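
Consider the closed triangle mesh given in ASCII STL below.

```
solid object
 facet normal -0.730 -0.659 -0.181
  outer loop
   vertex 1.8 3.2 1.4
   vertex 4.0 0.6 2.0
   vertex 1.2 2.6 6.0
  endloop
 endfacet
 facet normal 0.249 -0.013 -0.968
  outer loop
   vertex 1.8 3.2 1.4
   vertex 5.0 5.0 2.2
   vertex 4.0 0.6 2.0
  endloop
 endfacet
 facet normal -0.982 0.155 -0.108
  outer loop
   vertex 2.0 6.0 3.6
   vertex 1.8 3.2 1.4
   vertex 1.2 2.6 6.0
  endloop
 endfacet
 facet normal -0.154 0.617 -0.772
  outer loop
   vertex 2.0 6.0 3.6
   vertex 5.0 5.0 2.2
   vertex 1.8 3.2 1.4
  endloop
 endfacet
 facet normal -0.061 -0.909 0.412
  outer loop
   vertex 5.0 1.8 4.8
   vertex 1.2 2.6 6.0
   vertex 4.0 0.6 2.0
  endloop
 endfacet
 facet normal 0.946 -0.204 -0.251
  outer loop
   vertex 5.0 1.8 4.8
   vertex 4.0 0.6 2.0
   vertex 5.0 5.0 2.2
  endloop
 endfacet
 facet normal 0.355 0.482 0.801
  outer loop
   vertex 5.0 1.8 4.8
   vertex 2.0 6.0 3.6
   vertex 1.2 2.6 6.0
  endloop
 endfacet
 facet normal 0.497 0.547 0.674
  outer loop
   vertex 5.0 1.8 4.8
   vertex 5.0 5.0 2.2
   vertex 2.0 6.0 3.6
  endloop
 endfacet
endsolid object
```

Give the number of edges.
12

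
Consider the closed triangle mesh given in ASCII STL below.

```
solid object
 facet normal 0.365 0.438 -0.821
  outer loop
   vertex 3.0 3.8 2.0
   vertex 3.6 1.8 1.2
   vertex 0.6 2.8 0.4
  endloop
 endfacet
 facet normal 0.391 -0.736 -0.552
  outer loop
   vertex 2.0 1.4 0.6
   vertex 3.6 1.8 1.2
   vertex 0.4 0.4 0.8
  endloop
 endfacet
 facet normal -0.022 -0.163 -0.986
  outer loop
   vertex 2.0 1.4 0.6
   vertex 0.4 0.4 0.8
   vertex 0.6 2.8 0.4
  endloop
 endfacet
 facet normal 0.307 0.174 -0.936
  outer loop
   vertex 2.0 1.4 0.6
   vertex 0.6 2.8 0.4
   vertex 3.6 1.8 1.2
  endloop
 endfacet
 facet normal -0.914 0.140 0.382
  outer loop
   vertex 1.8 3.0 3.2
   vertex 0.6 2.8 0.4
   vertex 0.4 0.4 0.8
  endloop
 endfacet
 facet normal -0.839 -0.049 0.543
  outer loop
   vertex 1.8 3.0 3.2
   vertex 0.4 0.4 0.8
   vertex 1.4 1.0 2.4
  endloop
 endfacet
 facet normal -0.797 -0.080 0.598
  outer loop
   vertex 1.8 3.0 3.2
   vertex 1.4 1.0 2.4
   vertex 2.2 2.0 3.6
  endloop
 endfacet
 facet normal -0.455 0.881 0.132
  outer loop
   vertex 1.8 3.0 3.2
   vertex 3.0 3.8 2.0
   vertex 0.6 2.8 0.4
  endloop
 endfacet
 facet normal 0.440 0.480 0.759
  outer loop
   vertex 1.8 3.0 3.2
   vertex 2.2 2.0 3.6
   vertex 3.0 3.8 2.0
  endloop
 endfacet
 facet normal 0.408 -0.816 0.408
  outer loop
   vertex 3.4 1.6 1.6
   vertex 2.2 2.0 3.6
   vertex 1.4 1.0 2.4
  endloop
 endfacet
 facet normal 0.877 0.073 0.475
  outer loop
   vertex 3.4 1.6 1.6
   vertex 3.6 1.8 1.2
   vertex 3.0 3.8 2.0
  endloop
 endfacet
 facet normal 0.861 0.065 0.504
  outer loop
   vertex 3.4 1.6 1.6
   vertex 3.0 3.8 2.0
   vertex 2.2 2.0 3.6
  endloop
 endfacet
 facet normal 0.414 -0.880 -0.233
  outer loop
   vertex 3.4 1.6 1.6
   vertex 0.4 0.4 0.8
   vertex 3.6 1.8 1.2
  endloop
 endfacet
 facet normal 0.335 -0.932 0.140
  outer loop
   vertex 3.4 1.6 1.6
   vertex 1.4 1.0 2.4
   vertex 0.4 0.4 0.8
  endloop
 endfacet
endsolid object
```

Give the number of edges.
21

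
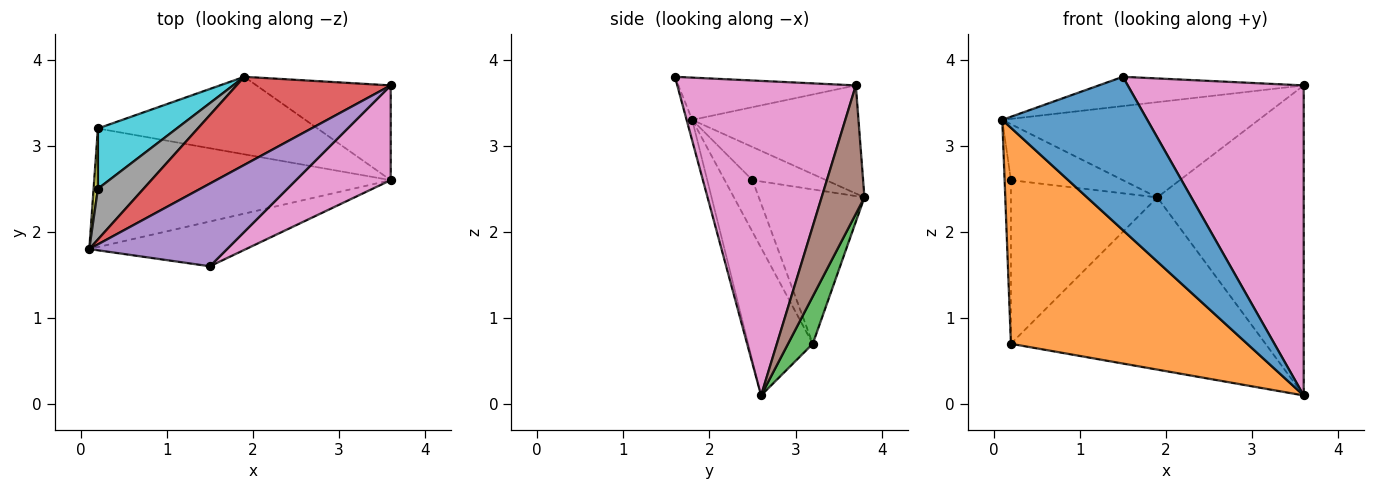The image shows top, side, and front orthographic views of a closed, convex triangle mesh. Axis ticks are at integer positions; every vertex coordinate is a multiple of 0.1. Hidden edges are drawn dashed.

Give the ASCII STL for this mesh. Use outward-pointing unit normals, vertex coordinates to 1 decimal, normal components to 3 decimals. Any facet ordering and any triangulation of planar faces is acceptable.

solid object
 facet normal -0.037 -0.959 -0.280
  outer loop
   vertex 1.5 1.6 3.8
   vertex 0.1 1.8 3.3
   vertex 3.6 2.6 0.1
  endloop
 endfacet
 facet normal -0.233 -0.852 -0.468
  outer loop
   vertex 0.2 3.2 0.7
   vertex 3.6 2.6 0.1
   vertex 0.1 1.8 3.3
  endloop
 endfacet
 facet normal 0.088 0.908 -0.409
  outer loop
   vertex 0.2 3.2 0.7
   vertex 1.9 3.8 2.4
   vertex 3.6 2.6 0.1
  endloop
 endfacet
 facet normal -0.430 0.663 0.613
  outer loop
   vertex 3.6 3.7 3.7
   vertex 1.9 3.8 2.4
   vertex 0.1 1.8 3.3
  endloop
 endfacet
 facet normal -0.278 0.321 0.906
  outer loop
   vertex 3.6 3.7 3.7
   vertex 0.1 1.8 3.3
   vertex 1.5 1.6 3.8
  endloop
 endfacet
 facet normal 0.269 0.921 -0.281
  outer loop
   vertex 3.6 3.7 3.7
   vertex 3.6 2.6 0.1
   vertex 1.9 3.8 2.4
  endloop
 endfacet
 facet normal 0.696 -0.686 0.210
  outer loop
   vertex 3.6 3.7 3.7
   vertex 1.5 1.6 3.8
   vertex 3.6 2.6 0.1
  endloop
 endfacet
 facet normal -0.438 0.666 0.603
  outer loop
   vertex 0.2 2.5 2.6
   vertex 0.1 1.8 3.3
   vertex 1.9 3.8 2.4
  endloop
 endfacet
 facet normal -0.972 0.220 0.081
  outer loop
   vertex 0.2 2.5 2.6
   vertex 0.2 3.2 0.7
   vertex 0.1 1.8 3.3
  endloop
 endfacet
 facet normal -0.561 0.777 0.286
  outer loop
   vertex 0.2 2.5 2.6
   vertex 1.9 3.8 2.4
   vertex 0.2 3.2 0.7
  endloop
 endfacet
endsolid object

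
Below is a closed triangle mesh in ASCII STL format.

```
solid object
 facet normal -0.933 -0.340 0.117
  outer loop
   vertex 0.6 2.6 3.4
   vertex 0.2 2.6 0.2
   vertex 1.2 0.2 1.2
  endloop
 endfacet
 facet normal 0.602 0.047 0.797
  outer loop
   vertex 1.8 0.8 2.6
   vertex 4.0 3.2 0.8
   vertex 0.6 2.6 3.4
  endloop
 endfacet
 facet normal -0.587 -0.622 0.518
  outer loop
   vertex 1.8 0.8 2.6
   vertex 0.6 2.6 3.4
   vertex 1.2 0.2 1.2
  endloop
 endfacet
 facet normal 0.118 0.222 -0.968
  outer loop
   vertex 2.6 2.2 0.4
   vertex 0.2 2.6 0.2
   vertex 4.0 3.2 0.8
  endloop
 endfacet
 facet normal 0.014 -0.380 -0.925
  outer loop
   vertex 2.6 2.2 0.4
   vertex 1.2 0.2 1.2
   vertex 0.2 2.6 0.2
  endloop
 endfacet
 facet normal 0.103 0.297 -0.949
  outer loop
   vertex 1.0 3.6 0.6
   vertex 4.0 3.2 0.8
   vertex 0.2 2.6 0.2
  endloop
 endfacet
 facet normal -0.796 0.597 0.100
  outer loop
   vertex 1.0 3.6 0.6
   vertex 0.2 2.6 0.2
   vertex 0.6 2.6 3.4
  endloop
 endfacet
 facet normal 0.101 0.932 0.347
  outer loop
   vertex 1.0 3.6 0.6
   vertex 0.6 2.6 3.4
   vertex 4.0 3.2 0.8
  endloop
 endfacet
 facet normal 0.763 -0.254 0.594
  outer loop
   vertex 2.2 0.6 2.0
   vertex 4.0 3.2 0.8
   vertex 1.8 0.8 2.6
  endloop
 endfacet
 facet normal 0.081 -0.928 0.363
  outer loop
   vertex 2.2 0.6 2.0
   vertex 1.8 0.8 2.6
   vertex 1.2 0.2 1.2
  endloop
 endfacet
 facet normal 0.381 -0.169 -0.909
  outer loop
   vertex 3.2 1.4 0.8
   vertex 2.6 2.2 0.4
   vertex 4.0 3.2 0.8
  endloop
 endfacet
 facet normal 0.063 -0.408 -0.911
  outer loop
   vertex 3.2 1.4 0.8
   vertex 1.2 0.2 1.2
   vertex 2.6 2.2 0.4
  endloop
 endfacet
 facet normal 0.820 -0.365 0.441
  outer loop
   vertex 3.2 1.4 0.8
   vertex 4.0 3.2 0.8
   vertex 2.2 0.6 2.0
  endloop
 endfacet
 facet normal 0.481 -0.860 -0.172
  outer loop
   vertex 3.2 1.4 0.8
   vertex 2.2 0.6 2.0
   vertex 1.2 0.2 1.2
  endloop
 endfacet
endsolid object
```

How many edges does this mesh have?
21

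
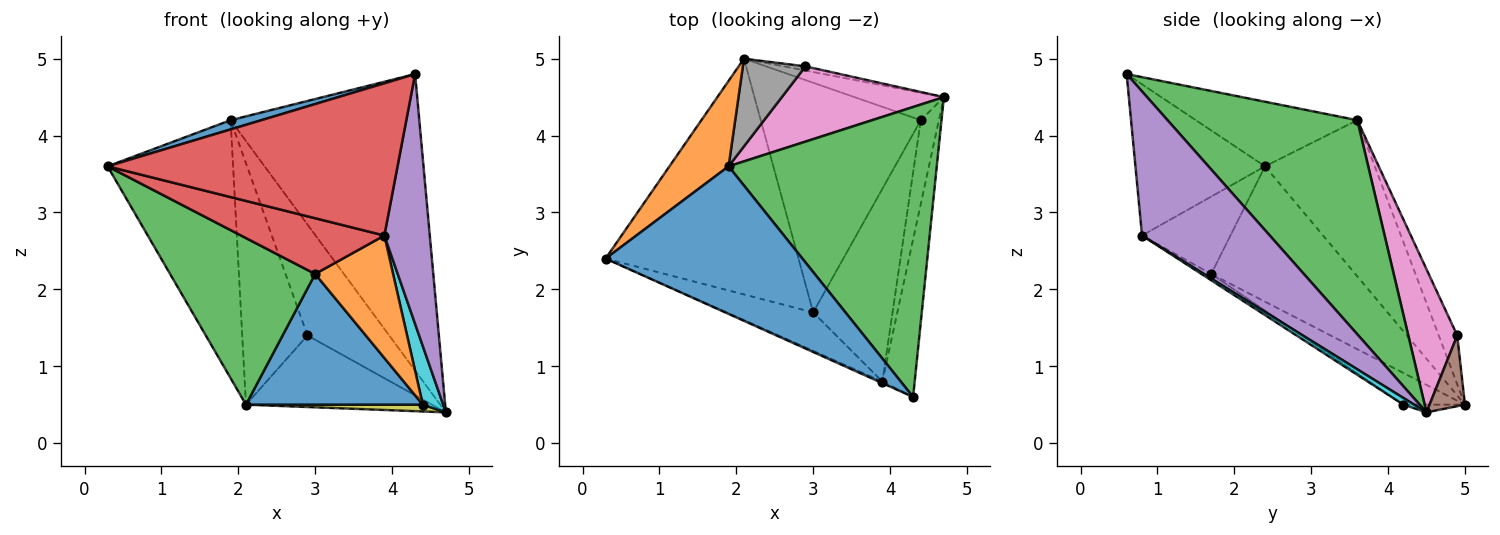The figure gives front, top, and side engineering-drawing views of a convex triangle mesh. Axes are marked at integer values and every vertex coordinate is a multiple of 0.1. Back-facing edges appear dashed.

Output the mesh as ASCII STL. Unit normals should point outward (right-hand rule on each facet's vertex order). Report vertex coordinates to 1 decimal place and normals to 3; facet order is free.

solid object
 facet normal -0.311 -0.059 0.948
  outer loop
   vertex 1.9 3.6 4.2
   vertex 0.3 2.4 3.6
   vertex 4.3 0.6 4.8
  endloop
 endfacet
 facet normal -0.639 0.731 0.242
  outer loop
   vertex 1.9 3.6 4.2
   vertex 2.1 5.0 0.5
   vertex 0.3 2.4 3.6
  endloop
 endfacet
 facet normal 0.584 0.581 0.568
  outer loop
   vertex 1.9 3.6 4.2
   vertex 4.3 0.6 4.8
   vertex 4.7 4.5 0.4
  endloop
 endfacet
 facet normal -0.408 -0.913 -0.009
  outer loop
   vertex 3.9 0.8 2.7
   vertex 4.3 0.6 4.8
   vertex 0.3 2.4 3.6
  endloop
 endfacet
 facet normal 0.922 -0.328 -0.207
  outer loop
   vertex 3.9 0.8 2.7
   vertex 4.7 4.5 0.4
   vertex 4.3 0.6 4.8
  endloop
 endfacet
 facet normal 0.186 0.981 -0.057
  outer loop
   vertex 2.9 4.9 1.4
   vertex 4.7 4.5 0.4
   vertex 2.1 5.0 0.5
  endloop
 endfacet
 facet normal 0.444 0.741 0.503
  outer loop
   vertex 2.9 4.9 1.4
   vertex 1.9 3.6 4.2
   vertex 4.7 4.5 0.4
  endloop
 endfacet
 facet normal -0.257 0.908 0.330
  outer loop
   vertex 2.9 4.9 1.4
   vertex 2.1 5.0 0.5
   vertex 1.9 3.6 4.2
  endloop
 endfacet
 facet normal -0.083 -0.239 -0.967
  outer loop
   vertex 4.4 4.2 0.5
   vertex 2.1 5.0 0.5
   vertex 4.7 4.5 0.4
  endloop
 endfacet
 facet normal 0.288 -0.550 -0.784
  outer loop
   vertex 4.4 4.2 0.5
   vertex 4.7 4.5 0.4
   vertex 3.9 0.8 2.7
  endloop
 endfacet
 facet normal -0.170 -0.487 -0.857
  outer loop
   vertex 3.0 1.7 2.2
   vertex 2.1 5.0 0.5
   vertex 4.4 4.2 0.5
  endloop
 endfacet
 facet normal -0.067 -0.535 -0.842
  outer loop
   vertex 3.0 1.7 2.2
   vertex 4.4 4.2 0.5
   vertex 3.9 0.8 2.7
  endloop
 endfacet
 facet normal -0.497 -0.501 -0.709
  outer loop
   vertex 3.0 1.7 2.2
   vertex 0.3 2.4 3.6
   vertex 2.1 5.0 0.5
  endloop
 endfacet
 facet normal -0.453 -0.734 -0.506
  outer loop
   vertex 3.0 1.7 2.2
   vertex 3.9 0.8 2.7
   vertex 0.3 2.4 3.6
  endloop
 endfacet
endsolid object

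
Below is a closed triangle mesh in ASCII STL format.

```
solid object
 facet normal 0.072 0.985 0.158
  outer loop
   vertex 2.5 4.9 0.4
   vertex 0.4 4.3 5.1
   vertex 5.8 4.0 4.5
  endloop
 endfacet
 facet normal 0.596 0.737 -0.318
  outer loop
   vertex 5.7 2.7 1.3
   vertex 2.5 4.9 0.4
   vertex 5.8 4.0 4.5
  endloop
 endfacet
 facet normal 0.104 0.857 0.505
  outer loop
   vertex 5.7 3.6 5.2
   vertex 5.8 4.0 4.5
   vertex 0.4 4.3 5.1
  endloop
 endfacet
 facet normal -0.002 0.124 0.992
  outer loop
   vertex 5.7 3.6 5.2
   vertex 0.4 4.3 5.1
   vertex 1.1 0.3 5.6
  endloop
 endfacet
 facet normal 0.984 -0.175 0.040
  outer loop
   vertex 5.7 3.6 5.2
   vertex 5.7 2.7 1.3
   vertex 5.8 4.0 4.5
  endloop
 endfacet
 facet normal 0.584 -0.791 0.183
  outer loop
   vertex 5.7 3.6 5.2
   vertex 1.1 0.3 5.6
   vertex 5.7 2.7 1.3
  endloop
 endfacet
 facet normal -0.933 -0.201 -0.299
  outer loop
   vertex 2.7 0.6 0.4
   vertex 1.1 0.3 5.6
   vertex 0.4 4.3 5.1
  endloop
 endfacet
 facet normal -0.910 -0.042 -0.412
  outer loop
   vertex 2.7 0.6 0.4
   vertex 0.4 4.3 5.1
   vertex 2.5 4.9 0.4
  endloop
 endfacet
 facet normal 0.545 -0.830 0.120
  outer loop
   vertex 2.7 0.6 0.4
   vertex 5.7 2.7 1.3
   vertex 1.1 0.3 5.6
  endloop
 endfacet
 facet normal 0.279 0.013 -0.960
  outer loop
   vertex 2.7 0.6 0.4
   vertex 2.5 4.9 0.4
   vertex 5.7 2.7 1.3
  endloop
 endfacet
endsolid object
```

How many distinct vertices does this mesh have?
7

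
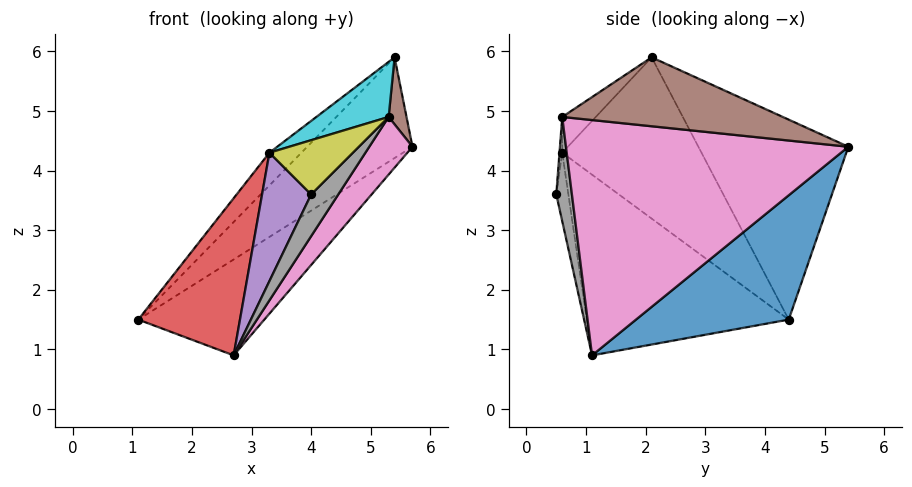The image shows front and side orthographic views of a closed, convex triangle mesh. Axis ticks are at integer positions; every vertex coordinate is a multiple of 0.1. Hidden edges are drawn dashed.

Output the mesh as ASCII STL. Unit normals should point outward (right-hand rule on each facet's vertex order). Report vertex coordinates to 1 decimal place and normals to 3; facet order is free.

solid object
 facet normal 0.439 0.362 -0.822
  outer loop
   vertex 2.7 1.1 0.9
   vertex 1.1 4.4 1.5
   vertex 5.7 5.4 4.4
  endloop
 endfacet
 facet normal -0.551 0.386 0.740
  outer loop
   vertex 5.4 2.1 5.9
   vertex 5.7 5.4 4.4
   vertex 1.1 4.4 1.5
  endloop
 endfacet
 facet normal -0.666 0.153 0.730
  outer loop
   vertex 3.3 0.6 4.3
   vertex 5.4 2.1 5.9
   vertex 1.1 4.4 1.5
  endloop
 endfacet
 facet normal -0.889 -0.448 0.091
  outer loop
   vertex 3.3 0.6 4.3
   vertex 1.1 4.4 1.5
   vertex 2.7 1.1 0.9
  endloop
 endfacet
 facet normal -0.238 -0.966 -0.100
  outer loop
   vertex 3.3 0.6 4.3
   vertex 2.7 1.1 0.9
   vertex 4.0 0.5 3.6
  endloop
 endfacet
 facet normal 0.996 -0.081 0.022
  outer loop
   vertex 5.3 0.6 4.9
   vertex 5.7 5.4 4.4
   vertex 5.4 2.1 5.9
  endloop
 endfacet
 facet normal 0.824 -0.126 -0.552
  outer loop
   vertex 5.3 0.6 4.9
   vertex 2.7 1.1 0.9
   vertex 5.7 5.4 4.4
  endloop
 endfacet
 facet normal 0.459 -0.795 -0.397
  outer loop
   vertex 5.3 0.6 4.9
   vertex 4.0 0.5 3.6
   vertex 2.7 1.1 0.9
  endloop
 endfacet
 facet normal -0.033 -0.993 0.109
  outer loop
   vertex 5.3 0.6 4.9
   vertex 3.3 0.6 4.3
   vertex 4.0 0.5 3.6
  endloop
 endfacet
 facet normal -0.244 -0.527 0.814
  outer loop
   vertex 5.3 0.6 4.9
   vertex 5.4 2.1 5.9
   vertex 3.3 0.6 4.3
  endloop
 endfacet
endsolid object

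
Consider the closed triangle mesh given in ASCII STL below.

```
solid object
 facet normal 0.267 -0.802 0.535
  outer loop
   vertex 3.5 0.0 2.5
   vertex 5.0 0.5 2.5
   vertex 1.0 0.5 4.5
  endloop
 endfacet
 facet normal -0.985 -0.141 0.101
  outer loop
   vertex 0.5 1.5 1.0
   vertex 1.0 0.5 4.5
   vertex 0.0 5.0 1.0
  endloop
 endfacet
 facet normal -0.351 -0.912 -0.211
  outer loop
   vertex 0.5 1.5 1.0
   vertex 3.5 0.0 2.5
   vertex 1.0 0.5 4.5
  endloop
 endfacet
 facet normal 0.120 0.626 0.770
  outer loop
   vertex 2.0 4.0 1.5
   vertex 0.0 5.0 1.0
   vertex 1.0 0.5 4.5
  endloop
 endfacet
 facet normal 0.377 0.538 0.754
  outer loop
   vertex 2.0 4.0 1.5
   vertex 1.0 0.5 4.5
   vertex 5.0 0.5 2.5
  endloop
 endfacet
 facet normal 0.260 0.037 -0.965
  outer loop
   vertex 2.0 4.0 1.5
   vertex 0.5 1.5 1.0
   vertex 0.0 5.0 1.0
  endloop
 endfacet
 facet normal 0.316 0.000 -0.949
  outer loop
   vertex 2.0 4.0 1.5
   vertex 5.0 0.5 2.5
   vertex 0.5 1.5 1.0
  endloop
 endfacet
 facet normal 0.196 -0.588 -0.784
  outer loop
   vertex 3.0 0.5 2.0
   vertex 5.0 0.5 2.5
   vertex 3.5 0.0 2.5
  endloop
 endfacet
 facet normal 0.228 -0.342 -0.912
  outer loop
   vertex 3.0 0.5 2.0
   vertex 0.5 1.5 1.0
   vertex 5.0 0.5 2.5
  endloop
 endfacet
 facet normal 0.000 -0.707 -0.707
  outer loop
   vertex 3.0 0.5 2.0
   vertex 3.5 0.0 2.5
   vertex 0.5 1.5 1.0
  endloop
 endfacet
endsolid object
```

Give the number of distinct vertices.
7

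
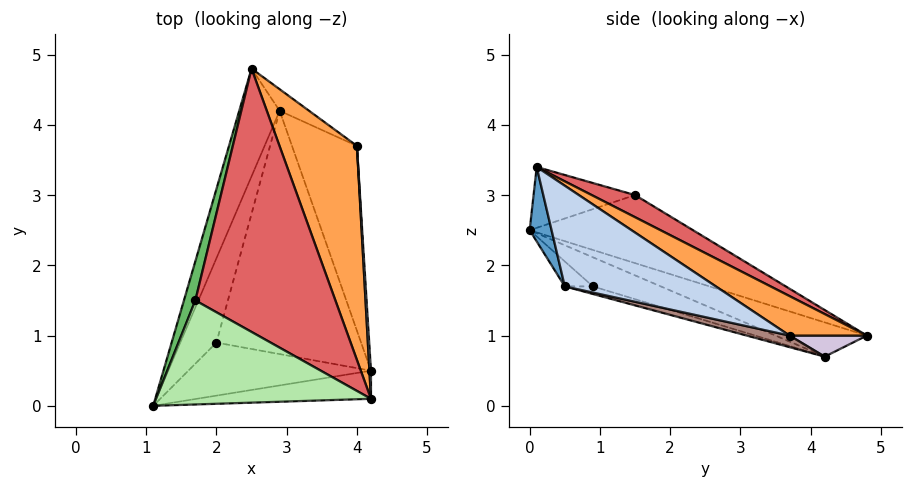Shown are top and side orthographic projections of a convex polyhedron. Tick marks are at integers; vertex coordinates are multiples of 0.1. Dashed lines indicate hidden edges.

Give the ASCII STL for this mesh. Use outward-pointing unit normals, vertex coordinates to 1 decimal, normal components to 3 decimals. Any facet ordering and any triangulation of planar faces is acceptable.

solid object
 facet normal 0.097 -0.969 -0.228
  outer loop
   vertex 4.2 0.1 3.4
   vertex 1.1 0.0 2.5
   vertex 4.2 0.5 1.7
  endloop
 endfacet
 facet normal 0.998 0.066 0.015
  outer loop
   vertex 4.0 3.7 1.0
   vertex 4.2 0.1 3.4
   vertex 4.2 0.5 1.7
  endloop
 endfacet
 facet normal 0.386 0.526 0.758
  outer loop
   vertex 4.0 3.7 1.0
   vertex 2.5 4.8 1.0
   vertex 4.2 0.1 3.4
  endloop
 endfacet
 facet normal -0.109 -0.598 -0.794
  outer loop
   vertex 2.0 0.9 1.7
   vertex 4.2 0.5 1.7
   vertex 1.1 0.0 2.5
  endloop
 endfacet
 facet normal -0.934 0.321 0.157
  outer loop
   vertex 1.7 1.5 3.0
   vertex 2.5 4.8 1.0
   vertex 1.1 0.0 2.5
  endloop
 endfacet
 facet normal -0.267 -0.207 0.941
  outer loop
   vertex 1.7 1.5 3.0
   vertex 1.1 0.0 2.5
   vertex 4.2 0.1 3.4
  endloop
 endfacet
 facet normal 0.136 0.489 0.862
  outer loop
   vertex 1.7 1.5 3.0
   vertex 4.2 0.1 3.4
   vertex 2.5 4.8 1.0
  endloop
 endfacet
 facet normal -0.646 -0.050 -0.762
  outer loop
   vertex 2.9 4.2 0.7
   vertex 1.1 0.0 2.5
   vertex 2.5 4.8 1.0
  endloop
 endfacet
 facet normal -0.626 -0.065 -0.777
  outer loop
   vertex 2.9 4.2 0.7
   vertex 2.0 0.9 1.7
   vertex 1.1 0.0 2.5
  endloop
 endfacet
 facet normal 0.456 0.622 -0.636
  outer loop
   vertex 2.9 4.2 0.7
   vertex 2.5 4.8 1.0
   vertex 4.0 3.7 1.0
  endloop
 endfacet
 facet normal 0.172 -0.200 -0.965
  outer loop
   vertex 2.9 4.2 0.7
   vertex 4.0 3.7 1.0
   vertex 4.2 0.5 1.7
  endloop
 endfacet
 facet normal -0.050 -0.277 -0.960
  outer loop
   vertex 2.9 4.2 0.7
   vertex 4.2 0.5 1.7
   vertex 2.0 0.9 1.7
  endloop
 endfacet
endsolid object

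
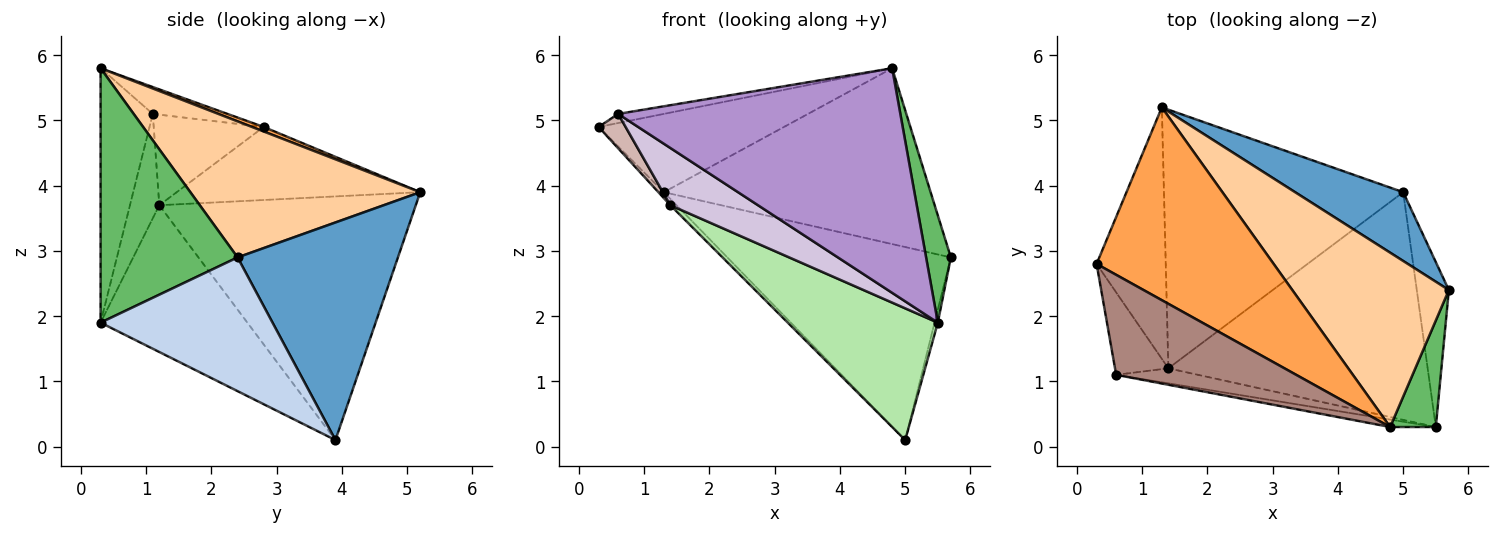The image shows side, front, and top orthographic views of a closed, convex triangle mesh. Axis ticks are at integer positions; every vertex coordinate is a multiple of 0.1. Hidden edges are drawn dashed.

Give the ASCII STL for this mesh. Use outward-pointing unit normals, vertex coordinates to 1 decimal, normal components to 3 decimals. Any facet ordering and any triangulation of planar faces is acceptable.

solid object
 facet normal 0.560 0.780 0.278
  outer loop
   vertex 5.0 3.9 0.1
   vertex 1.3 5.2 3.9
   vertex 5.7 2.4 2.9
  endloop
 endfacet
 facet normal 0.972 0.018 -0.233
  outer loop
   vertex 5.5 0.3 1.9
   vertex 5.0 3.9 0.1
   vertex 5.7 2.4 2.9
  endloop
 endfacet
 facet normal 0.024 0.376 0.926
  outer loop
   vertex 4.8 0.3 5.8
   vertex 1.3 5.2 3.9
   vertex 0.3 2.8 4.9
  endloop
 endfacet
 facet normal 0.522 0.606 0.601
  outer loop
   vertex 4.8 0.3 5.8
   vertex 5.7 2.4 2.9
   vertex 1.3 5.2 3.9
  endloop
 endfacet
 facet normal 0.969 -0.175 0.174
  outer loop
   vertex 4.8 0.3 5.8
   vertex 5.5 0.3 1.9
   vertex 5.7 2.4 2.9
  endloop
 endfacet
 facet normal -0.440 -0.450 -0.777
  outer loop
   vertex 1.4 1.2 3.7
   vertex 5.0 3.9 0.1
   vertex 5.5 0.3 1.9
  endloop
 endfacet
 facet normal -0.726 0.016 -0.687
  outer loop
   vertex 1.4 1.2 3.7
   vertex 0.3 2.8 4.9
   vertex 1.3 5.2 3.9
  endloop
 endfacet
 facet normal -0.713 0.017 -0.701
  outer loop
   vertex 1.4 1.2 3.7
   vertex 1.3 5.2 3.9
   vertex 5.0 3.9 0.1
  endloop
 endfacet
 facet normal -0.182 -0.983 -0.033
  outer loop
   vertex 0.6 1.1 5.1
   vertex 5.5 0.3 1.9
   vertex 4.8 0.3 5.8
  endloop
 endfacet
 facet normal -0.308 -0.920 -0.242
  outer loop
   vertex 0.6 1.1 5.1
   vertex 1.4 1.2 3.7
   vertex 5.5 0.3 1.9
  endloop
 endfacet
 facet normal -0.147 0.090 0.985
  outer loop
   vertex 0.6 1.1 5.1
   vertex 4.8 0.3 5.8
   vertex 0.3 2.8 4.9
  endloop
 endfacet
 facet normal -0.843 -0.207 -0.496
  outer loop
   vertex 0.6 1.1 5.1
   vertex 0.3 2.8 4.9
   vertex 1.4 1.2 3.7
  endloop
 endfacet
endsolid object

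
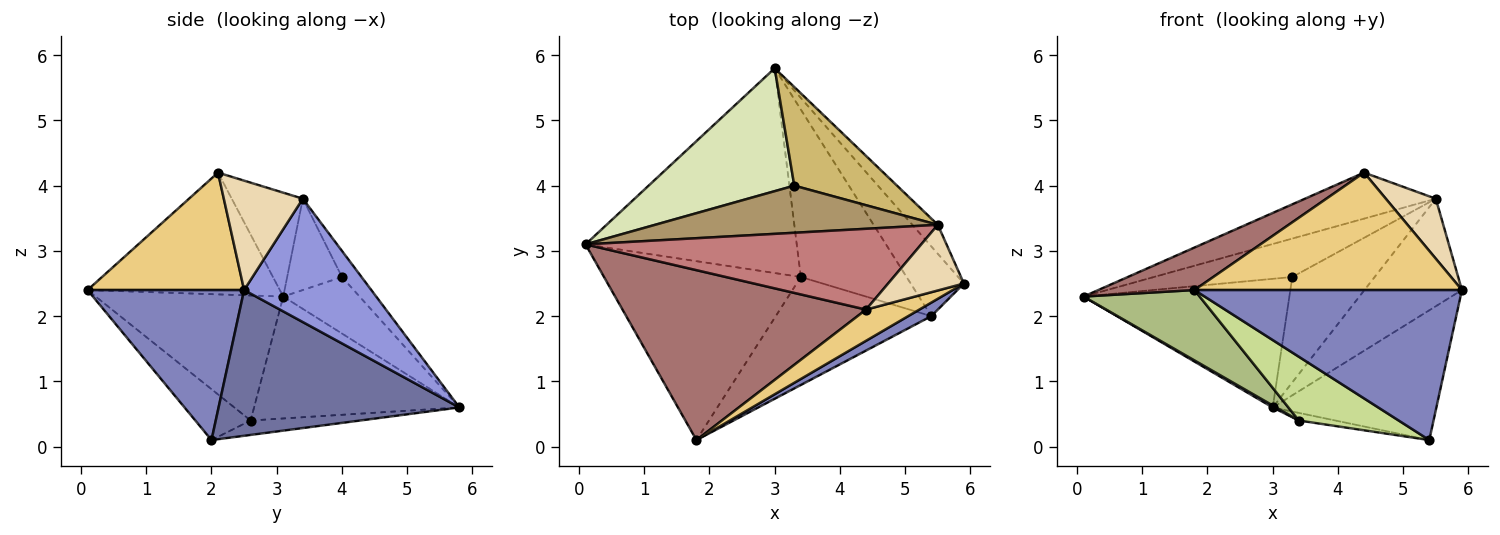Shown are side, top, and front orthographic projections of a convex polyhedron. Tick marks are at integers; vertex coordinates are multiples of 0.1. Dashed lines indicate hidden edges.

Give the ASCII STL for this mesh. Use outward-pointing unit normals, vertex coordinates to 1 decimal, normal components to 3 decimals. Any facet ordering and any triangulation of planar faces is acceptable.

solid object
 facet normal 0.792 0.538 -0.289
  outer loop
   vertex 5.4 2.0 0.1
   vertex 3.0 5.8 0.6
   vertex 5.9 2.5 2.4
  endloop
 endfacet
 facet normal 0.504 -0.860 0.078
  outer loop
   vertex 1.8 0.1 2.4
   vertex 5.4 2.0 0.1
   vertex 5.9 2.5 2.4
  endloop
 endfacet
 facet normal 0.783 0.600 -0.162
  outer loop
   vertex 5.5 3.4 3.8
   vertex 5.9 2.5 2.4
   vertex 3.0 5.8 0.6
  endloop
 endfacet
 facet normal -0.500 -0.008 -0.866
  outer loop
   vertex 3.4 2.6 0.4
   vertex 0.1 3.1 2.3
   vertex 3.0 5.8 0.6
  endloop
 endfacet
 facet normal -0.135 0.045 -0.990
  outer loop
   vertex 3.4 2.6 0.4
   vertex 3.0 5.8 0.6
   vertex 5.4 2.0 0.1
  endloop
 endfacet
 facet normal -0.509 -0.315 -0.801
  outer loop
   vertex 3.4 2.6 0.4
   vertex 1.8 0.1 2.4
   vertex 0.1 3.1 2.3
  endloop
 endfacet
 facet normal -0.271 -0.489 -0.829
  outer loop
   vertex 3.4 2.6 0.4
   vertex 5.4 2.0 0.1
   vertex 1.8 0.1 2.4
  endloop
 endfacet
 facet normal -0.259 0.698 0.667
  outer loop
   vertex 3.3 4.0 2.6
   vertex 3.0 5.8 0.6
   vertex 0.1 3.1 2.3
  endloop
 endfacet
 facet normal -0.243 0.613 0.752
  outer loop
   vertex 3.3 4.0 2.6
   vertex 0.1 3.1 2.3
   vertex 5.5 3.4 3.8
  endloop
 endfacet
 facet normal -0.171 0.719 0.673
  outer loop
   vertex 3.3 4.0 2.6
   vertex 5.5 3.4 3.8
   vertex 3.0 5.8 0.6
  endloop
 endfacet
 facet normal 0.492 -0.841 0.223
  outer loop
   vertex 4.4 2.1 4.2
   vertex 1.8 0.1 2.4
   vertex 5.9 2.5 2.4
  endloop
 endfacet
 facet normal 0.729 -0.462 0.505
  outer loop
   vertex 4.4 2.1 4.2
   vertex 5.9 2.5 2.4
   vertex 5.5 3.4 3.8
  endloop
 endfacet
 facet normal -0.436 -0.218 0.873
  outer loop
   vertex 4.4 2.1 4.2
   vertex 0.1 3.1 2.3
   vertex 1.8 0.1 2.4
  endloop
 endfacet
 facet normal -0.260 0.478 0.839
  outer loop
   vertex 4.4 2.1 4.2
   vertex 5.5 3.4 3.8
   vertex 0.1 3.1 2.3
  endloop
 endfacet
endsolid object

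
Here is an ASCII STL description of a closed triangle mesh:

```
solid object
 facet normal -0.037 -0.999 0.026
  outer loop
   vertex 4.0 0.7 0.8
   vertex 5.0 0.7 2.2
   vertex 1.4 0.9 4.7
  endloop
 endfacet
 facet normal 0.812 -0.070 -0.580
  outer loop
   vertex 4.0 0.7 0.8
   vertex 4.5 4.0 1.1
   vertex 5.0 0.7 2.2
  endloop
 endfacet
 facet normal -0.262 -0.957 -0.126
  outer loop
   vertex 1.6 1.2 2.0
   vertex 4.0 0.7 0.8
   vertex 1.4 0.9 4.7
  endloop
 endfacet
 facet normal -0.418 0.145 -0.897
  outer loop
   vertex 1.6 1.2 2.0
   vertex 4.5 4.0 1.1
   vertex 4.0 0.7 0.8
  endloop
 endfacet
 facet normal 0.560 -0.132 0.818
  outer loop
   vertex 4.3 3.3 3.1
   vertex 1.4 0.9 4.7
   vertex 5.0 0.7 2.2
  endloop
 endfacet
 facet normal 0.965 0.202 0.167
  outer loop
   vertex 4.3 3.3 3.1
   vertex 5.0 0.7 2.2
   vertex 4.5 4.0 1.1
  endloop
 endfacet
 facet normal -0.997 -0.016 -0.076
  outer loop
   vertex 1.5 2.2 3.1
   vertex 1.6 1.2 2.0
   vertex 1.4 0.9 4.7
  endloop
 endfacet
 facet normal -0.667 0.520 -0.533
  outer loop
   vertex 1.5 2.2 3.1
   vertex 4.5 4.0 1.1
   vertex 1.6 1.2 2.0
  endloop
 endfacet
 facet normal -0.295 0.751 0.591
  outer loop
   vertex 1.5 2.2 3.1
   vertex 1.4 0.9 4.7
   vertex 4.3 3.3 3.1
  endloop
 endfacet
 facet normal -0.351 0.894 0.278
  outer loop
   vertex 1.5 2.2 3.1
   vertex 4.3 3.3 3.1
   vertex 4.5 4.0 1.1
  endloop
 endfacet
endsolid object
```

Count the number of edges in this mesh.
15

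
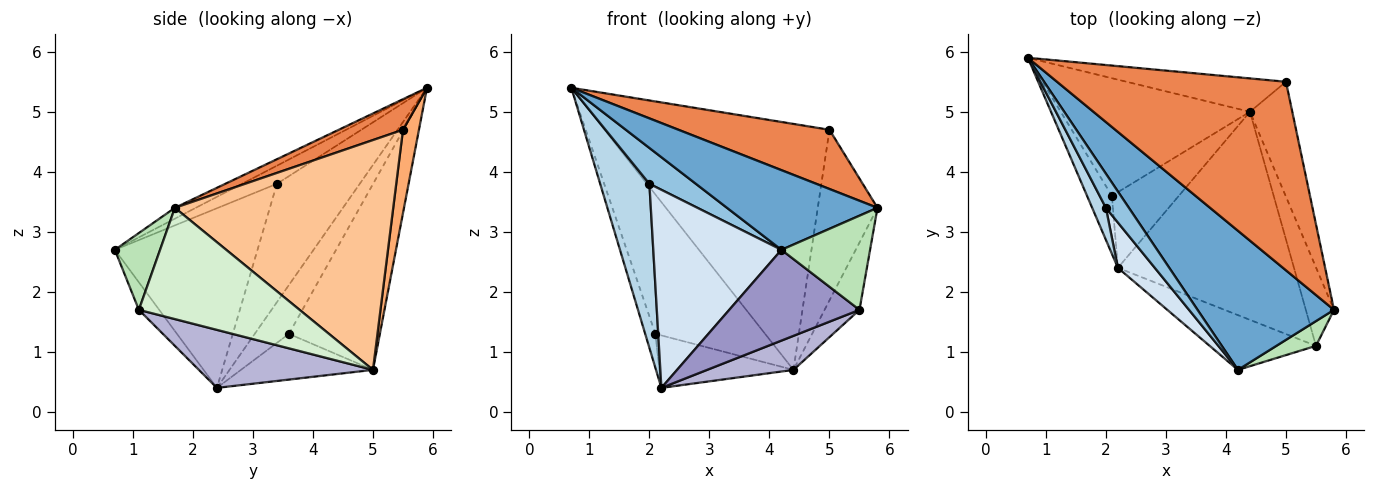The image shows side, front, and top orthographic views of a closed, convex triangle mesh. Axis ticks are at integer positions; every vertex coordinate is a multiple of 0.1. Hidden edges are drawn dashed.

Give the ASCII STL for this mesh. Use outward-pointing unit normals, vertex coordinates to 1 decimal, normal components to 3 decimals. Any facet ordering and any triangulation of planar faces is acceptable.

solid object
 facet normal -0.069 -0.496 0.866
  outer loop
   vertex 4.2 0.7 2.7
   vertex 5.8 1.7 3.4
   vertex 0.7 5.9 5.4
  endloop
 endfacet
 facet normal -0.478 -0.636 0.606
  outer loop
   vertex 2.0 3.4 3.8
   vertex 4.2 0.7 2.7
   vertex 0.7 5.9 5.4
  endloop
 endfacet
 facet normal -0.855 -0.508 0.099
  outer loop
   vertex 2.0 3.4 3.8
   vertex 0.7 5.9 5.4
   vertex 2.2 2.4 0.4
  endloop
 endfacet
 facet normal -0.735 -0.661 0.151
  outer loop
   vertex 2.0 3.4 3.8
   vertex 2.2 2.4 0.4
   vertex 4.2 0.7 2.7
  endloop
 endfacet
 facet normal 0.126 -0.297 0.946
  outer loop
   vertex 5.0 5.5 4.7
   vertex 0.7 5.9 5.4
   vertex 5.8 1.7 3.4
  endloop
 endfacet
 facet normal 0.070 0.988 -0.134
  outer loop
   vertex 5.0 5.5 4.7
   vertex 4.4 5.0 0.7
   vertex 0.7 5.9 5.4
  endloop
 endfacet
 facet normal 0.950 0.260 -0.175
  outer loop
   vertex 5.0 5.5 4.7
   vertex 5.8 1.7 3.4
   vertex 4.4 5.0 0.7
  endloop
 endfacet
 facet normal -0.861 0.257 -0.438
  outer loop
   vertex 2.1 3.6 1.3
   vertex 2.2 2.4 0.4
   vertex 0.7 5.9 5.4
  endloop
 endfacet
 facet normal -0.535 0.646 -0.545
  outer loop
   vertex 2.1 3.6 1.3
   vertex 0.7 5.9 5.4
   vertex 4.4 5.0 0.7
  endloop
 endfacet
 facet normal -0.489 0.497 -0.717
  outer loop
   vertex 2.1 3.6 1.3
   vertex 4.4 5.0 0.7
   vertex 2.2 2.4 0.4
  endloop
 endfacet
 facet normal 0.442 -0.867 0.228
  outer loop
   vertex 5.5 1.1 1.7
   vertex 5.8 1.7 3.4
   vertex 4.2 0.7 2.7
  endloop
 endfacet
 facet normal 0.949 0.206 -0.240
  outer loop
   vertex 5.5 1.1 1.7
   vertex 4.4 5.0 0.7
   vertex 5.8 1.7 3.4
  endloop
 endfacet
 facet normal -0.133 -0.849 -0.512
  outer loop
   vertex 5.5 1.1 1.7
   vertex 4.2 0.7 2.7
   vertex 2.2 2.4 0.4
  endloop
 endfacet
 facet normal 0.309 -0.153 -0.939
  outer loop
   vertex 5.5 1.1 1.7
   vertex 2.2 2.4 0.4
   vertex 4.4 5.0 0.7
  endloop
 endfacet
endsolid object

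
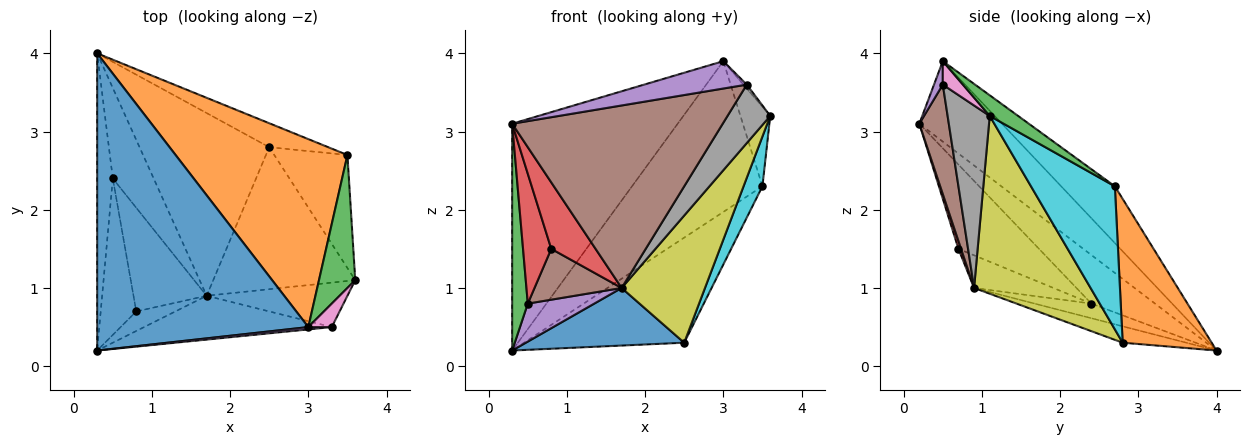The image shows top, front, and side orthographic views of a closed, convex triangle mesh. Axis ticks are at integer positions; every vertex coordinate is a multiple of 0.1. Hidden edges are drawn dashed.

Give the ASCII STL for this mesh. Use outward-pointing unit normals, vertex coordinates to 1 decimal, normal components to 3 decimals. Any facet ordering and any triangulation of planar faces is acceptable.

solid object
 facet normal -0.290 0.581 0.761
  outer loop
   vertex 3.0 0.5 3.9
   vertex 0.3 4.0 0.2
   vertex 0.3 0.2 3.1
  endloop
 endfacet
 facet normal -0.249 0.606 0.755
  outer loop
   vertex 3.5 2.7 2.3
   vertex 0.3 4.0 0.2
   vertex 3.0 0.5 3.9
  endloop
 endfacet
 facet normal 0.439 0.461 0.771
  outer loop
   vertex 3.5 2.7 2.3
   vertex 3.0 0.5 3.9
   vertex 3.6 1.1 3.2
  endloop
 endfacet
 facet normal 0.056 -0.958 -0.282
  outer loop
   vertex 0.8 0.7 1.5
   vertex 1.7 0.9 1.0
   vertex 0.3 0.2 3.1
  endloop
 endfacet
 facet normal 0.085 -0.993 0.085
  outer loop
   vertex 3.3 0.5 3.6
   vertex 3.0 0.5 3.9
   vertex 0.3 0.2 3.1
  endloop
 endfacet
 facet normal 0.135 -0.964 -0.231
  outer loop
   vertex 3.3 0.5 3.6
   vertex 0.3 0.2 3.1
   vertex 1.7 0.9 1.0
  endloop
 endfacet
 facet normal 0.702 0.117 0.702
  outer loop
   vertex 3.3 0.5 3.6
   vertex 3.6 1.1 3.2
   vertex 3.0 0.5 3.9
  endloop
 endfacet
 facet normal 0.617 -0.626 -0.476
  outer loop
   vertex 3.3 0.5 3.6
   vertex 1.7 0.9 1.0
   vertex 3.6 1.1 3.2
  endloop
 endfacet
 facet normal 0.682 -0.488 -0.545
  outer loop
   vertex 2.5 2.8 0.3
   vertex 3.6 1.1 3.2
   vertex 1.7 0.9 1.0
  endloop
 endfacet
 facet normal 0.873 -0.197 -0.446
  outer loop
   vertex 2.5 2.8 0.3
   vertex 3.5 2.7 2.3
   vertex 3.6 1.1 3.2
  endloop
 endfacet
 facet normal -0.120 -0.298 -0.947
  outer loop
   vertex 2.5 2.8 0.3
   vertex 1.7 0.9 1.0
   vertex 0.3 4.0 0.2
  endloop
 endfacet
 facet normal 0.476 0.857 -0.195
  outer loop
   vertex 2.5 2.8 0.3
   vertex 0.3 4.0 0.2
   vertex 3.5 2.7 2.3
  endloop
 endfacet
 facet normal -0.927 -0.228 -0.298
  outer loop
   vertex 0.5 2.4 0.8
   vertex 0.3 0.2 3.1
   vertex 0.3 4.0 0.2
  endloop
 endfacet
 facet normal -0.877 -0.307 -0.370
  outer loop
   vertex 0.5 2.4 0.8
   vertex 0.8 0.7 1.5
   vertex 0.3 0.2 3.1
  endloop
 endfacet
 facet normal -0.313 -0.368 -0.876
  outer loop
   vertex 0.5 2.4 0.8
   vertex 0.3 4.0 0.2
   vertex 1.7 0.9 1.0
  endloop
 endfacet
 facet normal -0.372 -0.409 -0.833
  outer loop
   vertex 0.5 2.4 0.8
   vertex 1.7 0.9 1.0
   vertex 0.8 0.7 1.5
  endloop
 endfacet
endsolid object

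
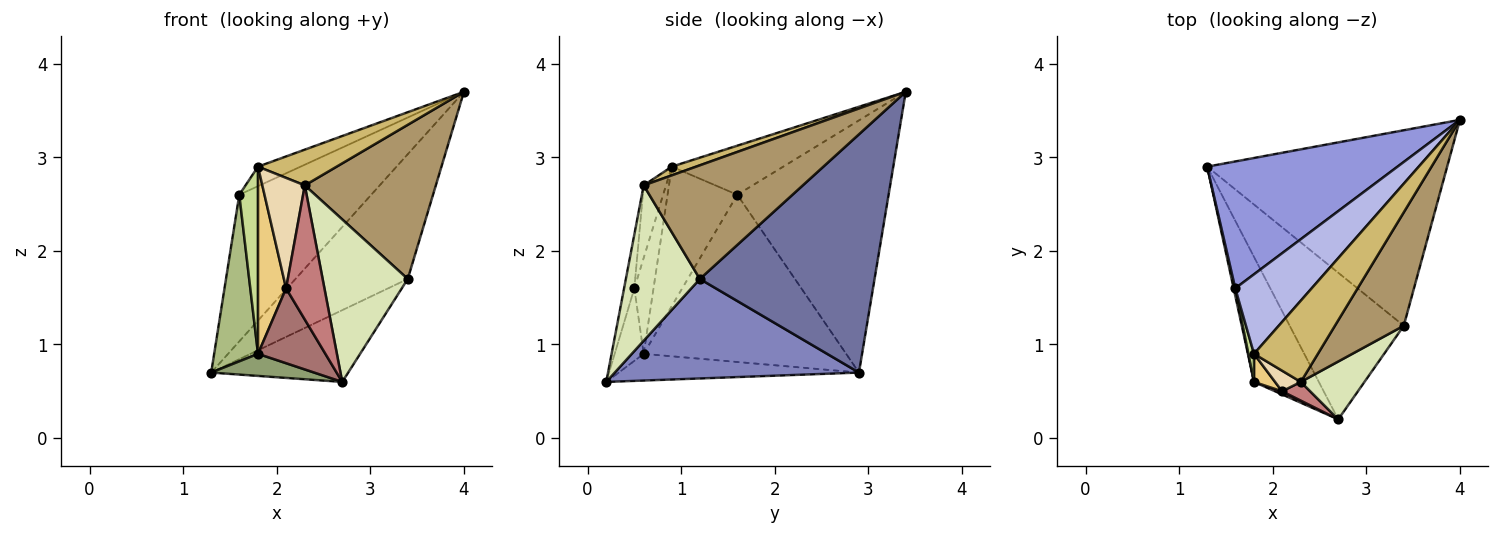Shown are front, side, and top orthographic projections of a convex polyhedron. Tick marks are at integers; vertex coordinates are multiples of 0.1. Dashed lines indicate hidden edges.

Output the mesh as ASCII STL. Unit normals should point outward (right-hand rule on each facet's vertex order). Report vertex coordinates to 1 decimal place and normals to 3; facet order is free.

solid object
 facet normal 0.642 0.413 -0.646
  outer loop
   vertex 3.4 1.2 1.7
   vertex 1.3 2.9 0.7
   vertex 4.0 3.4 3.7
  endloop
 endfacet
 facet normal 0.617 0.346 -0.707
  outer loop
   vertex 3.4 1.2 1.7
   vertex 2.7 0.2 0.6
   vertex 1.3 2.9 0.7
  endloop
 endfacet
 facet normal -0.655 0.571 0.494
  outer loop
   vertex 1.6 1.6 2.6
   vertex 4.0 3.4 3.7
   vertex 1.3 2.9 0.7
  endloop
 endfacet
 facet normal -0.529 0.202 0.824
  outer loop
   vertex 1.6 1.6 2.6
   vertex 1.8 0.9 2.9
   vertex 4.0 3.4 3.7
  endloop
 endfacet
 facet normal -0.376 -0.161 -0.913
  outer loop
   vertex 1.8 0.6 0.9
   vertex 1.3 2.9 0.7
   vertex 2.7 0.2 0.6
  endloop
 endfacet
 facet normal -0.977 -0.212 0.010
  outer loop
   vertex 1.8 0.6 0.9
   vertex 1.6 1.6 2.6
   vertex 1.3 2.9 0.7
  endloop
 endfacet
 facet normal -0.965 -0.259 0.039
  outer loop
   vertex 1.8 0.6 0.9
   vertex 1.8 0.9 2.9
   vertex 1.6 1.6 2.6
  endloop
 endfacet
 facet normal 0.634 -0.729 0.260
  outer loop
   vertex 2.3 0.6 2.7
   vertex 2.7 0.2 0.6
   vertex 3.4 1.2 1.7
  endloop
 endfacet
 facet normal 0.699 -0.576 0.424
  outer loop
   vertex 2.3 0.6 2.7
   vertex 3.4 1.2 1.7
   vertex 4.0 3.4 3.7
  endloop
 endfacet
 facet normal 0.124 -0.399 0.908
  outer loop
   vertex 2.3 0.6 2.7
   vertex 4.0 3.4 3.7
   vertex 1.8 0.9 2.9
  endloop
 endfacet
 facet normal -0.560 -0.819 0.123
  outer loop
   vertex 2.1 0.5 1.6
   vertex 1.8 0.9 2.9
   vertex 1.8 0.6 0.9
  endloop
 endfacet
 facet normal -0.459 -0.873 0.163
  outer loop
   vertex 2.1 0.5 1.6
   vertex 2.3 0.6 2.7
   vertex 1.8 0.9 2.9
  endloop
 endfacet
 facet normal -0.395 -0.918 0.038
  outer loop
   vertex 2.1 0.5 1.6
   vertex 1.8 0.6 0.9
   vertex 2.7 0.2 0.6
  endloop
 endfacet
 facet normal -0.256 -0.957 0.134
  outer loop
   vertex 2.1 0.5 1.6
   vertex 2.7 0.2 0.6
   vertex 2.3 0.6 2.7
  endloop
 endfacet
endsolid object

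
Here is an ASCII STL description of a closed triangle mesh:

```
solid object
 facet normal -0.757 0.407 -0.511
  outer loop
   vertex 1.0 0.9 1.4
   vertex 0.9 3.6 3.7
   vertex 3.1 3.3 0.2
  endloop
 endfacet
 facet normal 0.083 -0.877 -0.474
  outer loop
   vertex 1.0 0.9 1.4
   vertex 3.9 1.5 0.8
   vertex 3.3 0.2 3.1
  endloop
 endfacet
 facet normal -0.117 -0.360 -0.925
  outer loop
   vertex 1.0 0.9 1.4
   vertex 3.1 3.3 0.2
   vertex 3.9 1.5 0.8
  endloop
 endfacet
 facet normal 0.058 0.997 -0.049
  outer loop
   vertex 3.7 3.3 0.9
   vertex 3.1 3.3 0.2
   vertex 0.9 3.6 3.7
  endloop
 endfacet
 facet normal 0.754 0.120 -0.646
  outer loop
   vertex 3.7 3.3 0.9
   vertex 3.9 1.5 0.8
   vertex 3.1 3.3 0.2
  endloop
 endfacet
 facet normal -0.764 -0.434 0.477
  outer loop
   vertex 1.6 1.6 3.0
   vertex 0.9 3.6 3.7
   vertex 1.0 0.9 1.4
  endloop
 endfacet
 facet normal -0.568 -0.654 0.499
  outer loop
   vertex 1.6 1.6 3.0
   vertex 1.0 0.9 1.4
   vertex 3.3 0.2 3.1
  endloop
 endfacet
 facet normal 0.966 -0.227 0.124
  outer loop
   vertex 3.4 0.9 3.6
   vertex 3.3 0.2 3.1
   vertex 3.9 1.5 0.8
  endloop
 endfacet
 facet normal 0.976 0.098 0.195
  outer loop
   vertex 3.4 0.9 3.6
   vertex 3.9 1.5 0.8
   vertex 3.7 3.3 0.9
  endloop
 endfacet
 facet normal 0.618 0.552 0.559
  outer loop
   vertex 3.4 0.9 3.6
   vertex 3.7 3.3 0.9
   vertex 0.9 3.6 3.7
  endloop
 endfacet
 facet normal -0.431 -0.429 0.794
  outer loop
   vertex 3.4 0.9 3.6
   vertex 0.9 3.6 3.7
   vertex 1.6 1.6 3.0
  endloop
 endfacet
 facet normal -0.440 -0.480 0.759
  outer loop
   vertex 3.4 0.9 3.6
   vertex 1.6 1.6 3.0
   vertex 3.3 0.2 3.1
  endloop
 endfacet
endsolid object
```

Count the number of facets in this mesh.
12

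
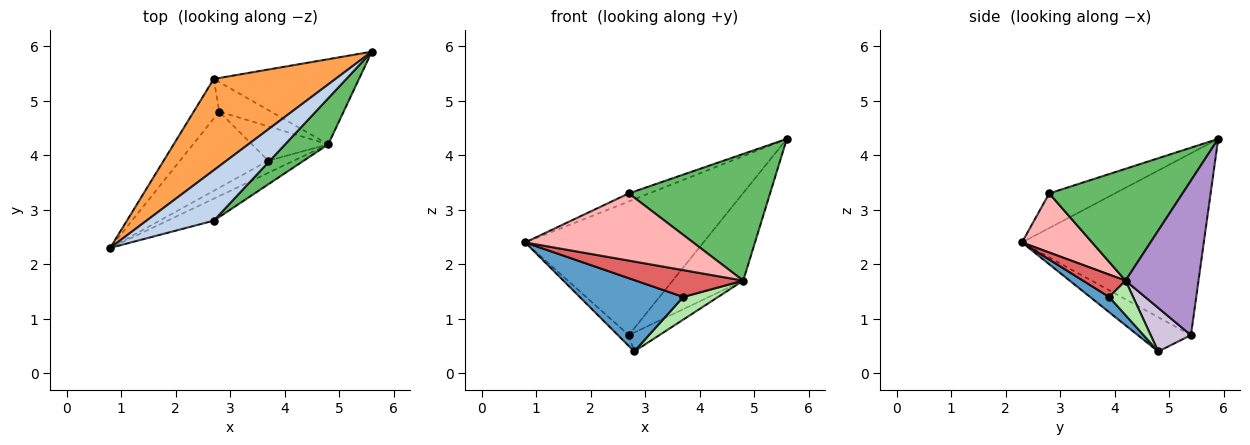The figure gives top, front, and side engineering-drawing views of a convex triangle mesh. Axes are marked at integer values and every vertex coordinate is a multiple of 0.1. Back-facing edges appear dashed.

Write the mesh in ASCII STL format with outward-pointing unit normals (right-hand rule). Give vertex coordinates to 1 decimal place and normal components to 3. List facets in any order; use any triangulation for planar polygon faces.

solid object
 facet normal 0.125 -0.679 -0.724
  outer loop
   vertex 3.7 3.9 1.4
   vertex 0.8 2.3 2.4
   vertex 2.8 4.8 0.4
  endloop
 endfacet
 facet normal -0.454 0.141 0.880
  outer loop
   vertex 2.7 2.8 3.3
   vertex 5.6 5.9 4.3
   vertex 0.8 2.3 2.4
  endloop
 endfacet
 facet normal -0.644 0.631 0.431
  outer loop
   vertex 2.7 5.4 0.7
   vertex 0.8 2.3 2.4
   vertex 5.6 5.9 4.3
  endloop
 endfacet
 facet normal -0.792 0.162 -0.589
  outer loop
   vertex 2.7 5.4 0.7
   vertex 2.8 4.8 0.4
   vertex 0.8 2.3 2.4
  endloop
 endfacet
 facet normal 0.664 -0.703 0.256
  outer loop
   vertex 4.8 4.2 1.7
   vertex 5.6 5.9 4.3
   vertex 2.7 2.8 3.3
  endloop
 endfacet
 facet normal 0.353 -0.515 -0.781
  outer loop
   vertex 4.8 4.2 1.7
   vertex 3.7 3.9 1.4
   vertex 2.8 4.8 0.4
  endloop
 endfacet
 facet normal 0.339 -0.857 -0.387
  outer loop
   vertex 4.8 4.2 1.7
   vertex 0.8 2.3 2.4
   vertex 3.7 3.9 1.4
  endloop
 endfacet
 facet normal 0.369 -0.883 -0.289
  outer loop
   vertex 4.8 4.2 1.7
   vertex 2.7 2.8 3.3
   vertex 0.8 2.3 2.4
  endloop
 endfacet
 facet normal 0.596 0.576 -0.560
  outer loop
   vertex 4.8 4.2 1.7
   vertex 2.7 5.4 0.7
   vertex 5.6 5.9 4.3
  endloop
 endfacet
 facet normal 0.578 0.440 -0.687
  outer loop
   vertex 4.8 4.2 1.7
   vertex 2.8 4.8 0.4
   vertex 2.7 5.4 0.7
  endloop
 endfacet
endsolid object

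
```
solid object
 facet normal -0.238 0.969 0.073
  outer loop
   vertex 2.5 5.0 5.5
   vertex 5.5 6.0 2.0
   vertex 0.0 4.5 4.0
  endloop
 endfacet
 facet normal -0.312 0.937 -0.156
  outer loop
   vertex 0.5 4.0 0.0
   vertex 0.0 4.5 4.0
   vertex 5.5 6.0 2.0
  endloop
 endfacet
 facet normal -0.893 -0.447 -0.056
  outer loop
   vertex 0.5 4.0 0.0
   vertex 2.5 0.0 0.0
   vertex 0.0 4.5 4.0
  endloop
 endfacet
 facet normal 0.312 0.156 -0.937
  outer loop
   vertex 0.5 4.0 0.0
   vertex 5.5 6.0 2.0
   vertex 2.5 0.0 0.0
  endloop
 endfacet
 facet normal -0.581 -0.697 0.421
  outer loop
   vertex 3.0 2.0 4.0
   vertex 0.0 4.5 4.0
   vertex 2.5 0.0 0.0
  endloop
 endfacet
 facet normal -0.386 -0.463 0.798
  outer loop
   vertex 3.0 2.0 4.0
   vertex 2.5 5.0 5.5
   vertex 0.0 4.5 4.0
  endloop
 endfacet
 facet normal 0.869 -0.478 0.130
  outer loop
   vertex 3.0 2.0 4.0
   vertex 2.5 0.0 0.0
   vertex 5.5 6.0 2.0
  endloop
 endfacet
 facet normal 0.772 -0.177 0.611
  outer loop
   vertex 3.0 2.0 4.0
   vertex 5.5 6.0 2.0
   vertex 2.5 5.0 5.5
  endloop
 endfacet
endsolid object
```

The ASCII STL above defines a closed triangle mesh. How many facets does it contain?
8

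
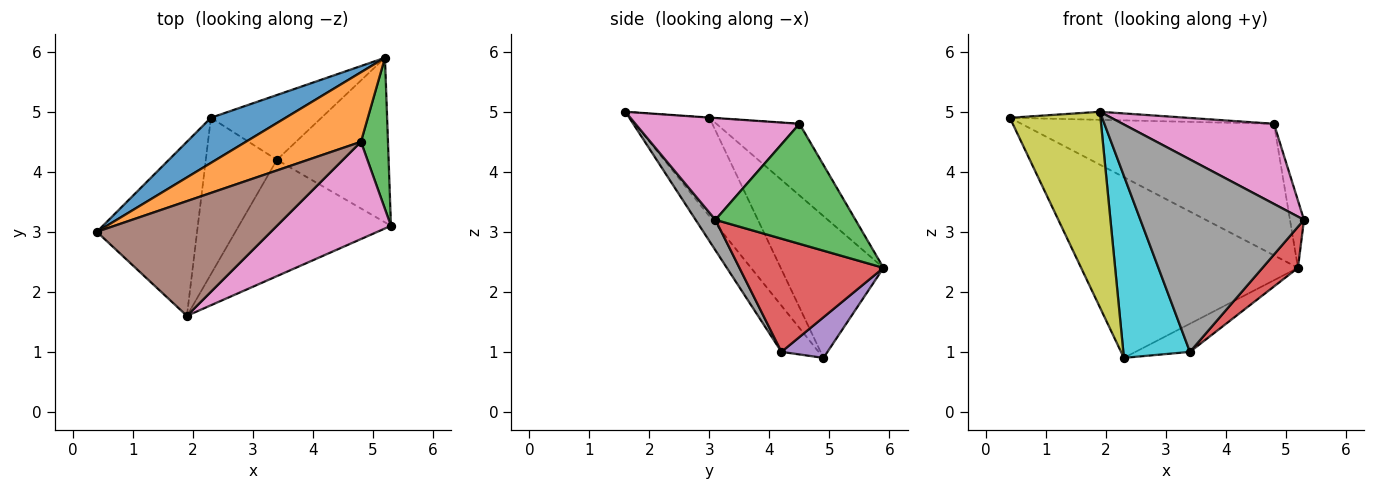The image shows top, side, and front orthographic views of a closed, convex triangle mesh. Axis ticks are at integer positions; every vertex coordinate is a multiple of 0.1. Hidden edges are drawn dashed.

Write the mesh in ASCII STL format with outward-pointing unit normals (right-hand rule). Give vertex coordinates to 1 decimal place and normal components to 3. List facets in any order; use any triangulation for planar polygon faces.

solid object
 facet normal -0.418 0.881 0.220
  outer loop
   vertex 2.3 4.9 0.9
   vertex 0.4 3.0 4.9
   vertex 5.2 5.9 2.4
  endloop
 endfacet
 facet normal -0.279 0.849 0.449
  outer loop
   vertex 4.8 4.5 4.8
   vertex 5.2 5.9 2.4
   vertex 0.4 3.0 4.9
  endloop
 endfacet
 facet normal 0.971 0.097 0.218
  outer loop
   vertex 4.8 4.5 4.8
   vertex 5.3 3.1 3.2
   vertex 5.2 5.9 2.4
  endloop
 endfacet
 facet normal 0.701 -0.173 -0.692
  outer loop
   vertex 3.4 4.2 1.0
   vertex 5.2 5.9 2.4
   vertex 5.3 3.1 3.2
  endloop
 endfacet
 facet normal 0.319 0.378 -0.869
  outer loop
   vertex 3.4 4.2 1.0
   vertex 2.3 4.9 0.9
   vertex 5.2 5.9 2.4
  endloop
 endfacet
 facet normal -0.001 0.070 0.998
  outer loop
   vertex 1.9 1.6 5.0
   vertex 4.8 4.5 4.8
   vertex 0.4 3.0 4.9
  endloop
 endfacet
 facet normal 0.567 -0.524 0.635
  outer loop
   vertex 1.9 1.6 5.0
   vertex 5.3 3.1 3.2
   vertex 4.8 4.5 4.8
  endloop
 endfacet
 facet normal 0.103 -0.851 -0.515
  outer loop
   vertex 1.9 1.6 5.0
   vertex 3.4 4.2 1.0
   vertex 5.3 3.1 3.2
  endloop
 endfacet
 facet normal -0.547 -0.625 -0.557
  outer loop
   vertex 1.9 1.6 5.0
   vertex 0.4 3.0 4.9
   vertex 2.3 4.9 0.9
  endloop
 endfacet
 facet normal -0.390 -0.698 -0.600
  outer loop
   vertex 1.9 1.6 5.0
   vertex 2.3 4.9 0.9
   vertex 3.4 4.2 1.0
  endloop
 endfacet
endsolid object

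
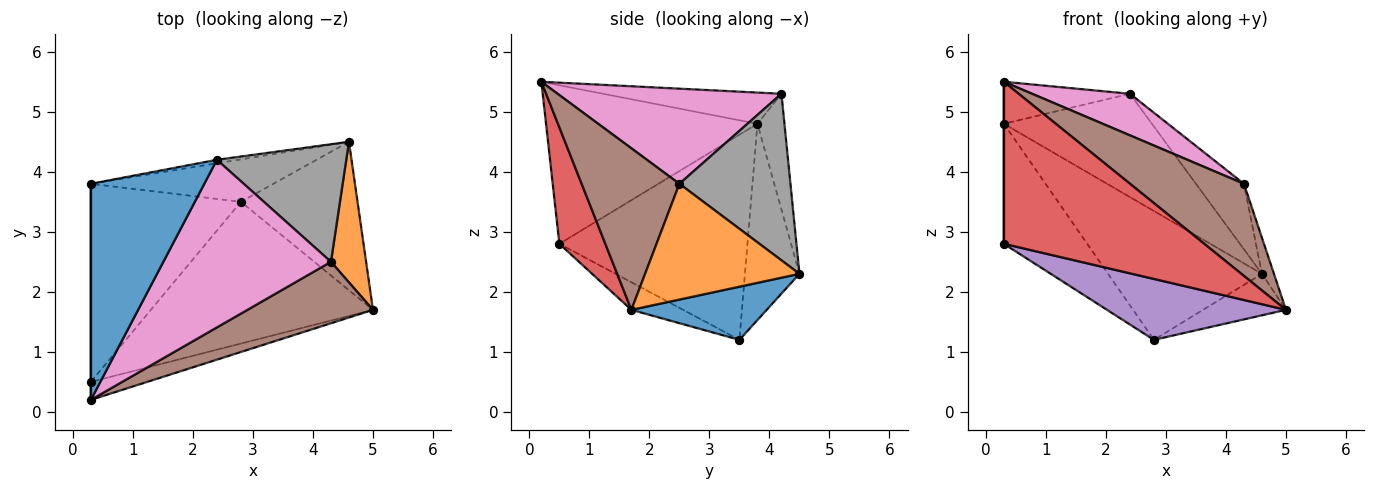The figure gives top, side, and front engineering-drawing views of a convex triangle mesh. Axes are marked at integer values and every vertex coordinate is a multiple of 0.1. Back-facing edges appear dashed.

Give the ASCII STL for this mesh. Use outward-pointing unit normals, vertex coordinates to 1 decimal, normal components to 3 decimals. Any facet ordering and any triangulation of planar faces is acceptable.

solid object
 facet normal -0.261 0.184 0.948
  outer loop
   vertex 2.4 4.2 5.3
   vertex 0.3 3.8 4.8
   vertex 0.3 0.2 5.5
  endloop
 endfacet
 facet normal -1.000 0.000 0.000
  outer loop
   vertex 0.3 0.5 2.8
   vertex 0.3 0.2 5.5
   vertex 0.3 3.8 4.8
  endloop
 endfacet
 facet normal -0.760 0.337 -0.556
  outer loop
   vertex 0.3 0.5 2.8
   vertex 0.3 3.8 4.8
   vertex 2.8 3.5 1.2
  endloop
 endfacet
 facet normal 0.222 -0.969 -0.108
  outer loop
   vertex 0.3 0.5 2.8
   vertex 5.0 1.7 1.7
   vertex 0.3 0.2 5.5
  endloop
 endfacet
 facet normal -0.113 -0.392 -0.913
  outer loop
   vertex 0.3 0.5 2.8
   vertex 2.8 3.5 1.2
   vertex 5.0 1.7 1.7
  endloop
 endfacet
 facet normal 0.581 -0.677 0.452
  outer loop
   vertex 4.3 2.5 3.8
   vertex 0.3 0.2 5.5
   vertex 5.0 1.7 1.7
  endloop
 endfacet
 facet normal 0.483 -0.211 0.850
  outer loop
   vertex 4.3 2.5 3.8
   vertex 2.4 4.2 5.3
   vertex 0.3 0.2 5.5
  endloop
 endfacet
 facet normal 0.747 0.323 0.580
  outer loop
   vertex 4.6 4.5 2.3
   vertex 2.4 4.2 5.3
   vertex 4.3 2.5 3.8
  endloop
 endfacet
 facet normal -0.319 0.900 -0.296
  outer loop
   vertex 4.6 4.5 2.3
   vertex 2.8 3.5 1.2
   vertex 0.3 3.8 4.8
  endloop
 endfacet
 facet normal -0.179 0.983 -0.033
  outer loop
   vertex 4.6 4.5 2.3
   vertex 0.3 3.8 4.8
   vertex 2.4 4.2 5.3
  endloop
 endfacet
 facet normal 0.402 0.246 -0.882
  outer loop
   vertex 4.6 4.5 2.3
   vertex 5.0 1.7 1.7
   vertex 2.8 3.5 1.2
  endloop
 endfacet
 facet normal 0.954 0.074 0.290
  outer loop
   vertex 4.6 4.5 2.3
   vertex 4.3 2.5 3.8
   vertex 5.0 1.7 1.7
  endloop
 endfacet
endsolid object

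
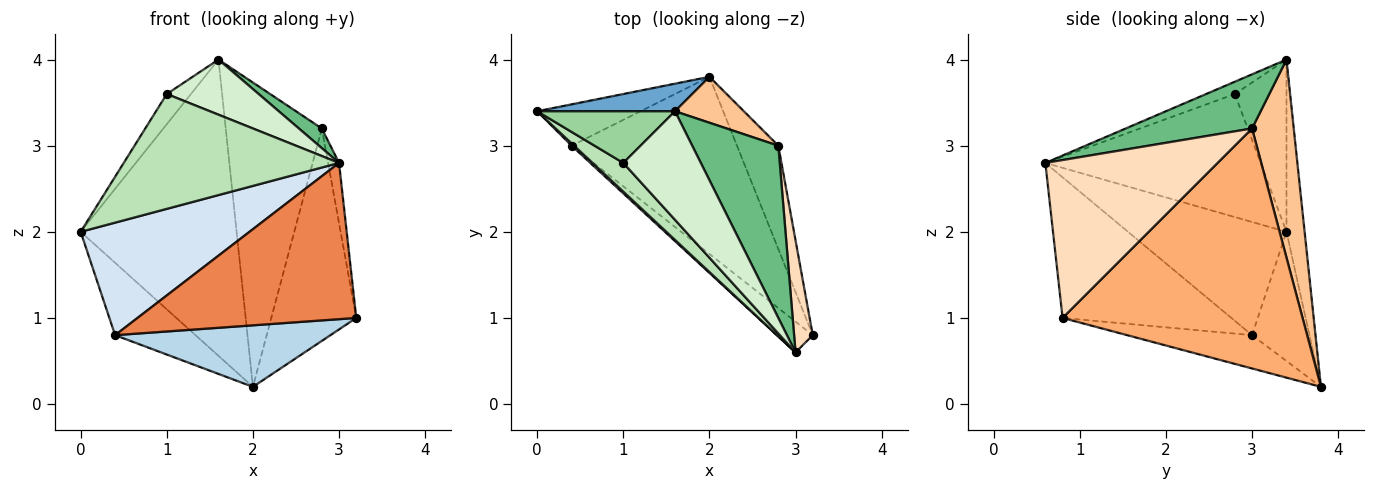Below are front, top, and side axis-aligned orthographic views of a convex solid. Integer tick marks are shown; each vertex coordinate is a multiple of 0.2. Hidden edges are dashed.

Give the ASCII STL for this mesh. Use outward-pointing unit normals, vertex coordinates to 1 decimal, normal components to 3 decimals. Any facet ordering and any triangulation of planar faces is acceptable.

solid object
 facet normal -0.115 0.989 0.092
  outer loop
   vertex 1.6 3.4 4.0
   vertex 2.0 3.8 0.2
   vertex 0.0 3.4 2.0
  endloop
 endfacet
 facet normal -0.527 0.738 -0.422
  outer loop
   vertex 0.4 3.0 0.8
   vertex 0.0 3.4 2.0
   vertex 2.0 3.8 0.2
  endloop
 endfacet
 facet normal -0.187 -0.322 -0.928
  outer loop
   vertex 0.4 3.0 0.8
   vertex 2.0 3.8 0.2
   vertex 3.2 0.8 1.0
  endloop
 endfacet
 facet normal -0.684 -0.729 0.015
  outer loop
   vertex 0.4 3.0 0.8
   vertex 3.0 0.6 2.8
   vertex 0.0 3.4 2.0
  endloop
 endfacet
 facet normal -0.604 -0.782 -0.154
  outer loop
   vertex 0.4 3.0 0.8
   vertex 3.2 0.8 1.0
   vertex 3.0 0.6 2.8
  endloop
 endfacet
 facet normal 0.930 0.329 -0.160
  outer loop
   vertex 2.8 3.0 3.2
   vertex 3.2 0.8 1.0
   vertex 2.0 3.8 0.2
  endloop
 endfacet
 facet normal 0.394 0.909 0.137
  outer loop
   vertex 2.8 3.0 3.2
   vertex 2.0 3.8 0.2
   vertex 1.6 3.4 4.0
  endloop
 endfacet
 facet normal 0.991 0.063 0.117
  outer loop
   vertex 2.8 3.0 3.2
   vertex 3.0 0.6 2.8
   vertex 3.2 0.8 1.0
  endloop
 endfacet
 facet normal 0.530 -0.096 0.843
  outer loop
   vertex 2.8 3.0 3.2
   vertex 1.6 3.4 4.0
   vertex 3.0 0.6 2.8
  endloop
 endfacet
 facet normal -0.734 0.342 0.587
  outer loop
   vertex 1.0 2.8 3.6
   vertex 1.6 3.4 4.0
   vertex 0.0 3.4 2.0
  endloop
 endfacet
 facet normal -0.696 -0.696 0.174
  outer loop
   vertex 1.0 2.8 3.6
   vertex 0.0 3.4 2.0
   vertex 3.0 0.6 2.8
  endloop
 endfacet
 facet normal -0.140 -0.448 0.883
  outer loop
   vertex 1.0 2.8 3.6
   vertex 3.0 0.6 2.8
   vertex 1.6 3.4 4.0
  endloop
 endfacet
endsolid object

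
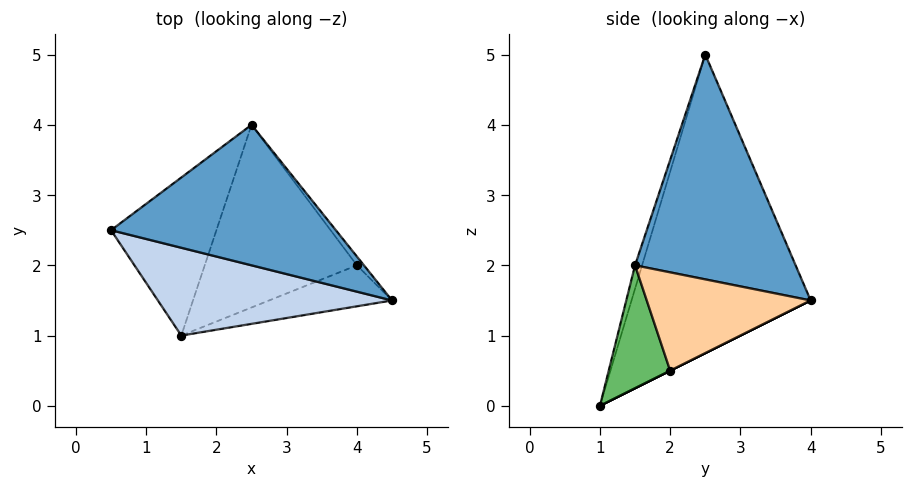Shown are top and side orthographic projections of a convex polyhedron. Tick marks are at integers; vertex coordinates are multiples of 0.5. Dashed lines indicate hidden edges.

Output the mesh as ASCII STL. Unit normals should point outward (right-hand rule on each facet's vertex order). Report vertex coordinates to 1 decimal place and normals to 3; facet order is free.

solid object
 facet normal 0.577 0.577 0.577
  outer loop
   vertex 2.5 4.0 1.5
   vertex 0.5 2.5 5.0
   vertex 4.5 1.5 2.0
  endloop
 endfacet
 facet normal -0.028 -0.959 0.282
  outer loop
   vertex 1.5 1.0 0.0
   vertex 4.5 1.5 2.0
   vertex 0.5 2.5 5.0
  endloop
 endfacet
 facet normal -0.850 0.433 -0.300
  outer loop
   vertex 1.5 1.0 0.0
   vertex 0.5 2.5 5.0
   vertex 2.5 4.0 1.5
  endloop
 endfacet
 facet normal 0.785 0.617 -0.056
  outer loop
   vertex 4.0 2.0 0.5
   vertex 2.5 4.0 1.5
   vertex 4.5 1.5 2.0
  endloop
 endfacet
 facet normal 0.408 -0.816 -0.408
  outer loop
   vertex 4.0 2.0 0.5
   vertex 4.5 1.5 2.0
   vertex 1.5 1.0 0.0
  endloop
 endfacet
 facet normal 0.000 0.447 -0.894
  outer loop
   vertex 4.0 2.0 0.5
   vertex 1.5 1.0 0.0
   vertex 2.5 4.0 1.5
  endloop
 endfacet
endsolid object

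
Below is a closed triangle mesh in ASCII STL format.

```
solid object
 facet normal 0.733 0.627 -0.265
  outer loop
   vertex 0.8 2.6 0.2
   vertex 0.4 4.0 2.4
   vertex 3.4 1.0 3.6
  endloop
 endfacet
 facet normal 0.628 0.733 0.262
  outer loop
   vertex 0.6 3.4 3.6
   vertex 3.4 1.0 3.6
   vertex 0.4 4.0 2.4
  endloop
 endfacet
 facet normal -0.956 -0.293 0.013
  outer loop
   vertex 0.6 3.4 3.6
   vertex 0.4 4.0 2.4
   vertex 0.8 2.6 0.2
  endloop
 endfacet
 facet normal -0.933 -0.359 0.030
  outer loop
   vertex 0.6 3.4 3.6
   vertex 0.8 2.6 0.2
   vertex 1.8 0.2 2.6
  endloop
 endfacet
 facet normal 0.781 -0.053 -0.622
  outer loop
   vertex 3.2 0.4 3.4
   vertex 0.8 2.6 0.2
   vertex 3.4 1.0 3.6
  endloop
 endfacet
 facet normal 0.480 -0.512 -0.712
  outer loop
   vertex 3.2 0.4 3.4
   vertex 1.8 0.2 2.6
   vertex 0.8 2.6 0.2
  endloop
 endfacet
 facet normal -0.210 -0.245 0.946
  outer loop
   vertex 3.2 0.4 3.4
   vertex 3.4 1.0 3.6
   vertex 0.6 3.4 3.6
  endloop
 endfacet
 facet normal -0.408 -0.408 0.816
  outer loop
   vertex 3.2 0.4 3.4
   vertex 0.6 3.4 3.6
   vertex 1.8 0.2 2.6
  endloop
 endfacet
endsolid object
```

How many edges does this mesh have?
12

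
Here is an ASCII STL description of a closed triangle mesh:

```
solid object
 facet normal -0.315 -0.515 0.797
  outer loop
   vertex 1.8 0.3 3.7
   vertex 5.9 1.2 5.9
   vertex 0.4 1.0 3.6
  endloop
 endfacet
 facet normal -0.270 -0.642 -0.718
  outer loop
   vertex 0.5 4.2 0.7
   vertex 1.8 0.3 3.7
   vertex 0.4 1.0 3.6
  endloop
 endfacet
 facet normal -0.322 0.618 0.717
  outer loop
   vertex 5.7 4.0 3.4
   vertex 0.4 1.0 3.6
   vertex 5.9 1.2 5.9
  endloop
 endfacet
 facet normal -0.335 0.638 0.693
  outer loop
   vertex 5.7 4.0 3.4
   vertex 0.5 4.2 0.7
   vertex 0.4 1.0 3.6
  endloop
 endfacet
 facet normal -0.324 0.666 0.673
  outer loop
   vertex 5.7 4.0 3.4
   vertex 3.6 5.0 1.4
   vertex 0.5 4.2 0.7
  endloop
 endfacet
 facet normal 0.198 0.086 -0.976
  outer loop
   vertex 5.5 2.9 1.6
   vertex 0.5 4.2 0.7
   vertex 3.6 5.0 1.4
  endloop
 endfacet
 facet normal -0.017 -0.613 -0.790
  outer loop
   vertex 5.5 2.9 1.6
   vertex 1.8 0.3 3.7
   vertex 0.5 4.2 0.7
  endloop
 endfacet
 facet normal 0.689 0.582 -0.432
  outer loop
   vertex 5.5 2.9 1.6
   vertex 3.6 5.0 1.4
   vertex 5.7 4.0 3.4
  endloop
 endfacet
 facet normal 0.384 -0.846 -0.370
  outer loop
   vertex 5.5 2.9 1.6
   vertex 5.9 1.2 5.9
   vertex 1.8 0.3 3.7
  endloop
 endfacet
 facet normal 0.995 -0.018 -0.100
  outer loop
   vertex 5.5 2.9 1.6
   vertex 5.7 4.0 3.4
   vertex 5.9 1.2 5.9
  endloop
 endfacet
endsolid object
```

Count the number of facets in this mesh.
10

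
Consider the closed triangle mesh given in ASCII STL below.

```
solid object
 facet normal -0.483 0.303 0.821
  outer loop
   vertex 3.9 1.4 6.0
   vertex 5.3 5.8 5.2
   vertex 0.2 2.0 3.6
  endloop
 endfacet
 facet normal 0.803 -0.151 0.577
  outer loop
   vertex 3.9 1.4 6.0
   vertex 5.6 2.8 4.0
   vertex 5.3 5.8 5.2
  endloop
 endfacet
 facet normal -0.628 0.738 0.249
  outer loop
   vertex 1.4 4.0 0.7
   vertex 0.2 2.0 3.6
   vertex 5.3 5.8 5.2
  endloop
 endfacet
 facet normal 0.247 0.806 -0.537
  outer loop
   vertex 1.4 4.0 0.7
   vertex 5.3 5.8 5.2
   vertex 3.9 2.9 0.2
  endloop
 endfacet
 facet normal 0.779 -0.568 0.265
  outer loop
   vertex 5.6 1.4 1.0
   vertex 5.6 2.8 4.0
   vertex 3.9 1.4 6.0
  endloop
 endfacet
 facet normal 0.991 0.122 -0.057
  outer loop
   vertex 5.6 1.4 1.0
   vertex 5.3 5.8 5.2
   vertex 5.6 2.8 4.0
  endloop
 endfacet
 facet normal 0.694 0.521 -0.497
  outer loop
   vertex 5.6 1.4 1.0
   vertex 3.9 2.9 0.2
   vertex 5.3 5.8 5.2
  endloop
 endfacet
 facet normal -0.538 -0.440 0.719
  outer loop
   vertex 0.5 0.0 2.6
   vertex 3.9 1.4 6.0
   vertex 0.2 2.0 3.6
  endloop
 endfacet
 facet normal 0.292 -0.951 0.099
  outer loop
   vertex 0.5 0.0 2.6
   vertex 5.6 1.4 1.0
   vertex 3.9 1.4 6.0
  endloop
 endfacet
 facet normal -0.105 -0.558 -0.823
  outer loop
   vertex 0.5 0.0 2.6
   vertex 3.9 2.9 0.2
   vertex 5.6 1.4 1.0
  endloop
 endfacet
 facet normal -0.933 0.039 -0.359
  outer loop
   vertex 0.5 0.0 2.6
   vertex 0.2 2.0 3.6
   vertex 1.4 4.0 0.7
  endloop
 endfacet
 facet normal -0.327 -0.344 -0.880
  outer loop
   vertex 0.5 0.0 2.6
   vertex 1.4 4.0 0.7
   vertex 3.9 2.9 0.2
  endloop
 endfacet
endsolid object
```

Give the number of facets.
12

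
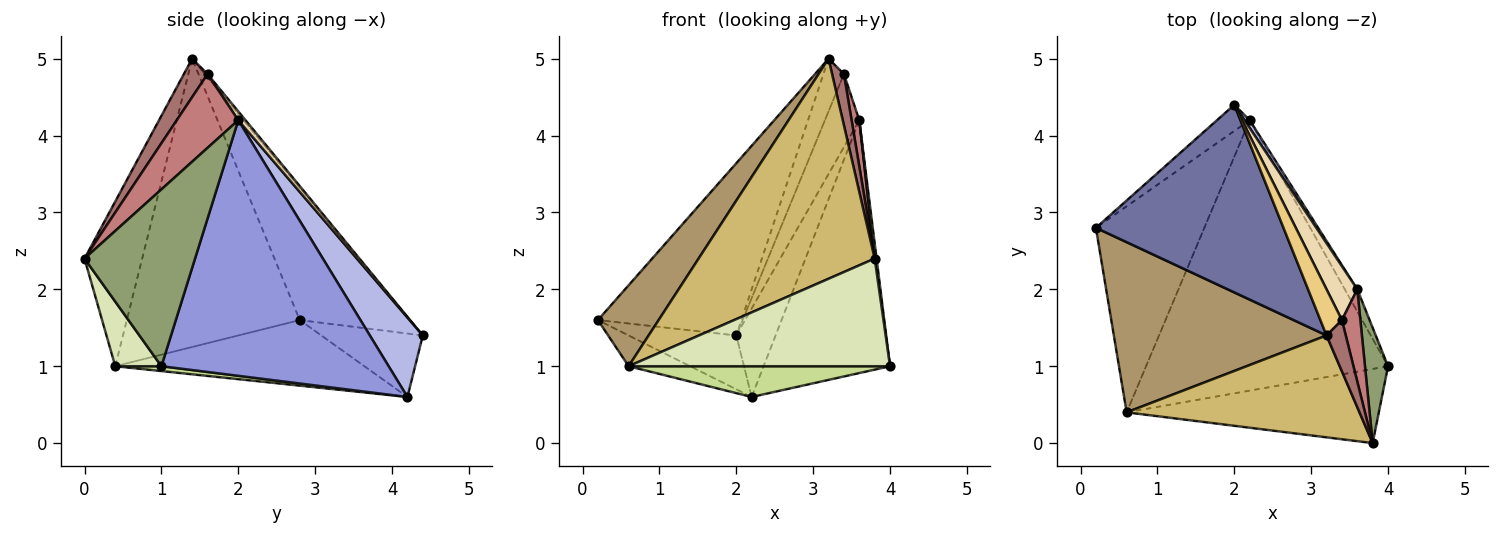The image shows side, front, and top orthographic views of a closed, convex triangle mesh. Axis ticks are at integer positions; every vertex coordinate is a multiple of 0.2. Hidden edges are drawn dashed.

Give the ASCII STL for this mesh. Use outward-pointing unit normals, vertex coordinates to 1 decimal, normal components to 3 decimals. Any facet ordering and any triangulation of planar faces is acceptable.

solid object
 facet normal -0.461 0.600 0.654
  outer loop
   vertex 3.2 1.4 5.0
   vertex 2.0 4.4 1.4
   vertex 0.2 2.8 1.6
  endloop
 endfacet
 facet normal -0.647 0.686 -0.333
  outer loop
   vertex 2.2 4.2 0.6
   vertex 0.2 2.8 1.6
   vertex 2.0 4.4 1.4
  endloop
 endfacet
 facet normal 0.873 0.486 -0.043
  outer loop
   vertex 3.6 2.0 4.2
   vertex 4.0 1.0 1.0
   vertex 2.2 4.2 0.6
  endloop
 endfacet
 facet normal 0.802 0.595 0.052
  outer loop
   vertex 3.6 2.0 4.2
   vertex 2.2 4.2 0.6
   vertex 2.0 4.4 1.4
  endloop
 endfacet
 facet normal 0.991 -0.017 0.129
  outer loop
   vertex 3.6 2.0 4.2
   vertex 3.8 0.0 2.4
   vertex 4.0 1.0 1.0
  endloop
 endfacet
 facet normal -0.513 0.127 -0.849
  outer loop
   vertex 0.6 0.4 1.0
   vertex 0.2 2.8 1.6
   vertex 2.2 4.2 0.6
  endloop
 endfacet
 facet normal 0.020 -0.113 -0.993
  outer loop
   vertex 0.6 0.4 1.0
   vertex 2.2 4.2 0.6
   vertex 4.0 1.0 1.0
  endloop
 endfacet
 facet normal 0.144 -0.815 -0.562
  outer loop
   vertex 0.6 0.4 1.0
   vertex 4.0 1.0 1.0
   vertex 3.8 0.0 2.4
  endloop
 endfacet
 facet normal -0.774 -0.272 0.571
  outer loop
   vertex 0.6 0.4 1.0
   vertex 3.2 1.4 5.0
   vertex 0.2 2.8 1.6
  endloop
 endfacet
 facet normal -0.285 -0.870 0.403
  outer loop
   vertex 0.6 0.4 1.0
   vertex 3.8 0.0 2.4
   vertex 3.2 1.4 5.0
  endloop
 endfacet
 facet normal -0.094 0.749 0.656
  outer loop
   vertex 3.4 1.6 4.8
   vertex 2.0 4.4 1.4
   vertex 3.2 1.4 5.0
  endloop
 endfacet
 facet normal 0.167 0.794 0.585
  outer loop
   vertex 3.4 1.6 4.8
   vertex 3.6 2.0 4.2
   vertex 2.0 4.4 1.4
  endloop
 endfacet
 facet normal 0.816 -0.408 0.408
  outer loop
   vertex 3.4 1.6 4.8
   vertex 3.2 1.4 5.0
   vertex 3.8 0.0 2.4
  endloop
 endfacet
 facet normal 0.963 -0.120 0.241
  outer loop
   vertex 3.4 1.6 4.8
   vertex 3.8 0.0 2.4
   vertex 3.6 2.0 4.2
  endloop
 endfacet
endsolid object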